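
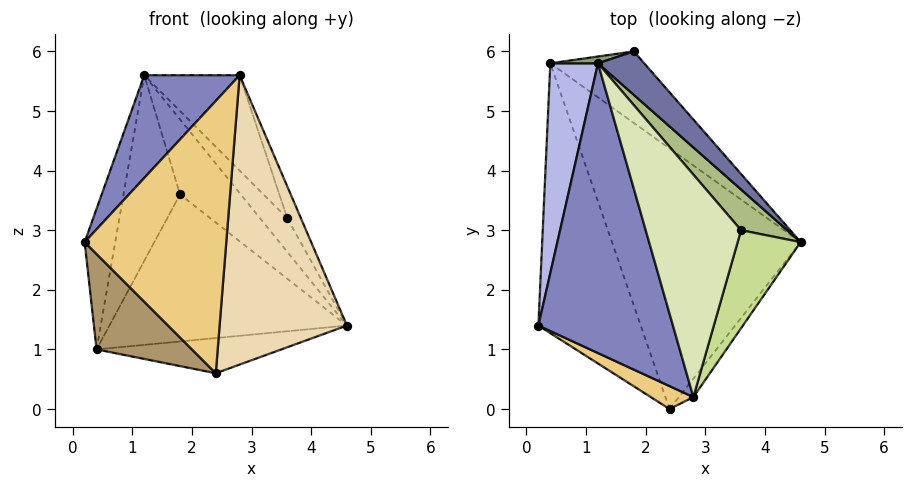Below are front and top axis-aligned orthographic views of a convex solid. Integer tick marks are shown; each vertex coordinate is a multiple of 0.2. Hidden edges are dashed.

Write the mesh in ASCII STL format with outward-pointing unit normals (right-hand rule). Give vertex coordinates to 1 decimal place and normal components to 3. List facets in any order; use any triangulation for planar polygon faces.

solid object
 facet normal 0.810 0.507 0.294
  outer loop
   vertex 1.2 5.8 5.6
   vertex 4.6 2.8 1.4
   vertex 1.8 6.0 3.6
  endloop
 endfacet
 facet normal -0.760 -0.217 0.613
  outer loop
   vertex 2.8 0.2 5.6
   vertex 1.2 5.8 5.6
   vertex 0.2 1.4 2.8
  endloop
 endfacet
 facet normal 0.565 0.742 -0.361
  outer loop
   vertex 0.4 5.8 1.0
   vertex 1.8 6.0 3.6
   vertex 4.6 2.8 1.4
  endloop
 endfacet
 facet normal -0.979 0.114 0.170
  outer loop
   vertex 0.4 5.8 1.0
   vertex 0.2 1.4 2.8
   vertex 1.2 5.8 5.6
  endloop
 endfacet
 facet normal -0.206 0.978 0.036
  outer loop
   vertex 0.4 5.8 1.0
   vertex 1.2 5.8 5.6
   vertex 1.8 6.0 3.6
  endloop
 endfacet
 facet normal 0.834 0.351 0.425
  outer loop
   vertex 3.6 3.0 3.2
   vertex 4.6 2.8 1.4
   vertex 1.2 5.8 5.6
  endloop
 endfacet
 facet normal 0.871 0.151 0.467
  outer loop
   vertex 3.6 3.0 3.2
   vertex 2.8 0.2 5.6
   vertex 4.6 2.8 1.4
  endloop
 endfacet
 facet normal 0.809 0.231 0.540
  outer loop
   vertex 3.6 3.0 3.2
   vertex 1.2 5.8 5.6
   vertex 2.8 0.2 5.6
  endloop
 endfacet
 facet normal -0.756 -0.218 -0.617
  outer loop
   vertex 2.4 0.0 0.6
   vertex 0.2 1.4 2.8
   vertex 0.4 5.8 1.0
  endloop
 endfacet
 facet normal 0.187 0.132 -0.974
  outer loop
   vertex 2.4 0.0 0.6
   vertex 0.4 5.8 1.0
   vertex 4.6 2.8 1.4
  endloop
 endfacet
 facet normal -0.482 -0.873 0.073
  outer loop
   vertex 2.4 0.0 0.6
   vertex 2.8 0.2 5.6
   vertex 0.2 1.4 2.8
  endloop
 endfacet
 facet normal 0.791 -0.610 -0.039
  outer loop
   vertex 2.4 0.0 0.6
   vertex 4.6 2.8 1.4
   vertex 2.8 0.2 5.6
  endloop
 endfacet
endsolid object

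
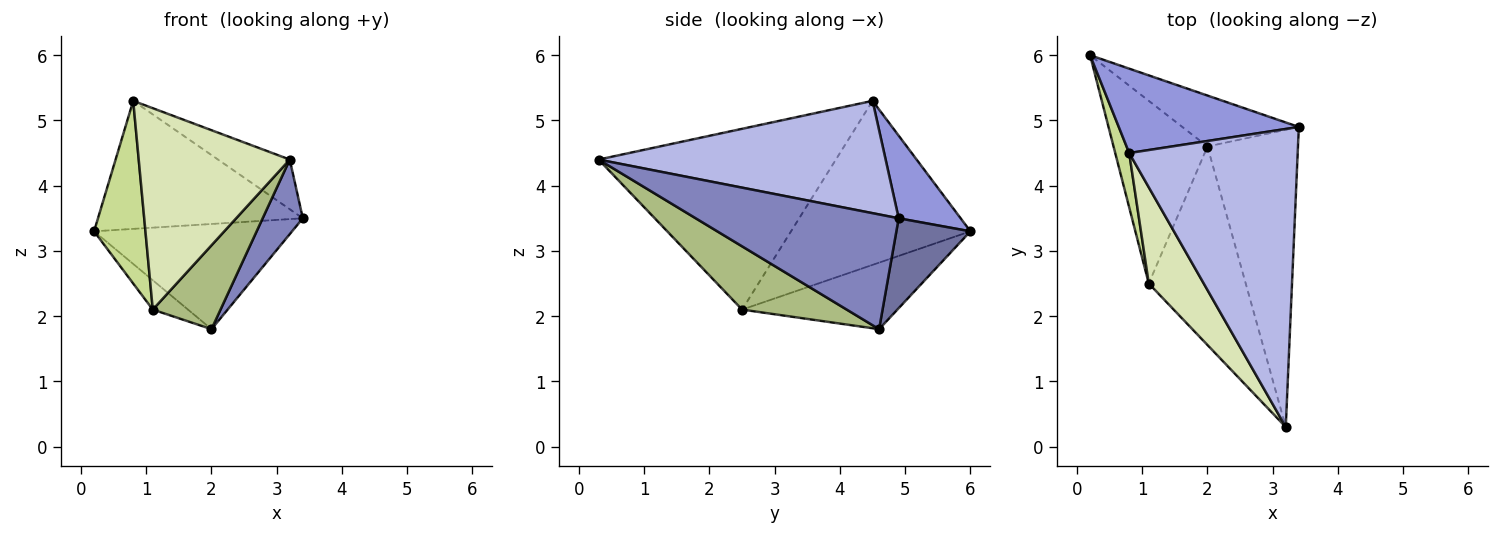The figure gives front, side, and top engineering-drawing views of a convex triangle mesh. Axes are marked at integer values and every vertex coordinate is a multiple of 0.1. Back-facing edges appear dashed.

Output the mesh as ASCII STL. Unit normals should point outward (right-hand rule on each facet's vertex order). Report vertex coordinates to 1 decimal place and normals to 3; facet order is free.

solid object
 facet normal 0.319 0.853 -0.413
  outer loop
   vertex 2.0 4.6 1.8
   vertex 0.2 6.0 3.3
   vertex 3.4 4.9 3.5
  endloop
 endfacet
 facet normal 0.776 -0.153 -0.612
  outer loop
   vertex 2.0 4.6 1.8
   vertex 3.4 4.9 3.5
   vertex 3.2 0.3 4.4
  endloop
 endfacet
 facet normal 0.245 0.809 0.534
  outer loop
   vertex 0.8 4.5 5.3
   vertex 3.4 4.9 3.5
   vertex 0.2 6.0 3.3
  endloop
 endfacet
 facet normal 0.549 0.137 0.824
  outer loop
   vertex 0.8 4.5 5.3
   vertex 3.2 0.3 4.4
   vertex 3.4 4.9 3.5
  endloop
 endfacet
 facet normal -0.573 0.130 -0.809
  outer loop
   vertex 1.1 2.5 2.1
   vertex 0.2 6.0 3.3
   vertex 2.0 4.6 1.8
  endloop
 endfacet
 facet normal 0.515 -0.334 -0.789
  outer loop
   vertex 1.1 2.5 2.1
   vertex 2.0 4.6 1.8
   vertex 3.2 0.3 4.4
  endloop
 endfacet
 facet normal -0.958 -0.274 0.082
  outer loop
   vertex 1.1 2.5 2.1
   vertex 0.8 4.5 5.3
   vertex 0.2 6.0 3.3
  endloop
 endfacet
 facet normal -0.817 -0.520 0.249
  outer loop
   vertex 1.1 2.5 2.1
   vertex 3.2 0.3 4.4
   vertex 0.8 4.5 5.3
  endloop
 endfacet
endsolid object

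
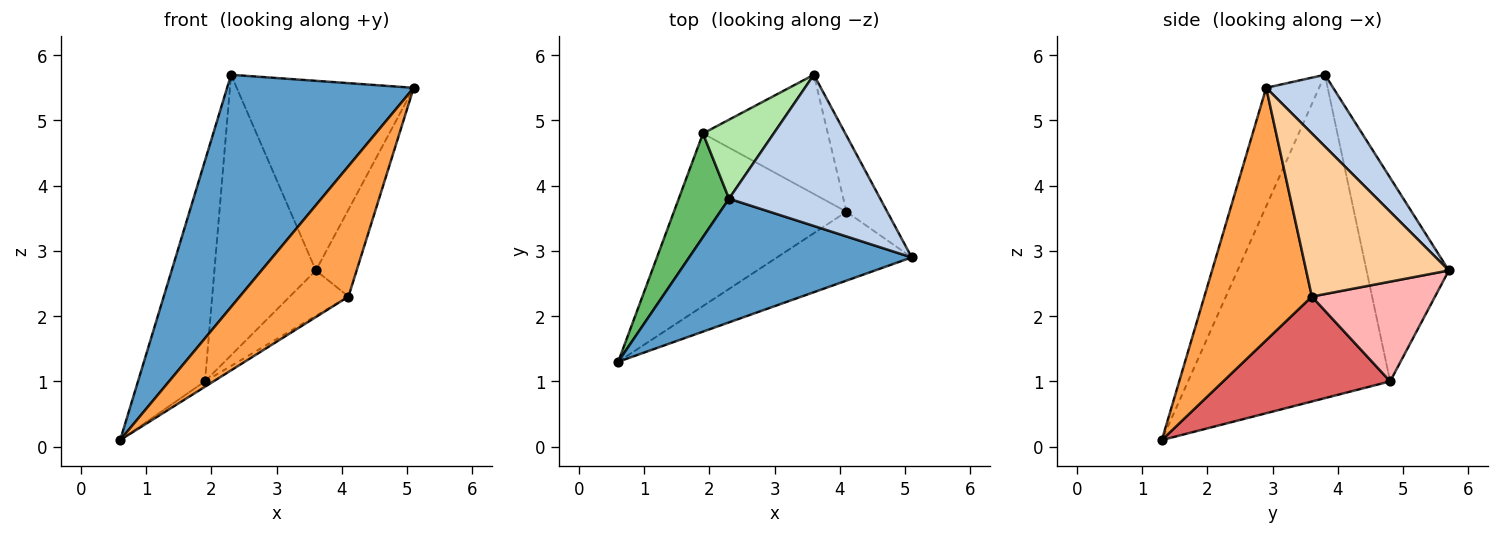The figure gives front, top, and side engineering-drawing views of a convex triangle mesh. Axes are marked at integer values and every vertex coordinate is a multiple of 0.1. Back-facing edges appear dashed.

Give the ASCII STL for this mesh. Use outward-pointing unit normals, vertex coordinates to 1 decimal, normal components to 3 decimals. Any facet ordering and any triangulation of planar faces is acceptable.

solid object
 facet normal -0.243 -0.856 0.456
  outer loop
   vertex 2.3 3.8 5.7
   vertex 0.6 1.3 0.1
   vertex 5.1 2.9 5.5
  endloop
 endfacet
 facet normal 0.284 0.750 0.598
  outer loop
   vertex 2.3 3.8 5.7
   vertex 5.1 2.9 5.5
   vertex 3.6 5.7 2.7
  endloop
 endfacet
 facet normal 0.658 -0.666 -0.351
  outer loop
   vertex 4.1 3.6 2.3
   vertex 5.1 2.9 5.5
   vertex 0.6 1.3 0.1
  endloop
 endfacet
 facet normal 0.935 0.267 -0.234
  outer loop
   vertex 4.1 3.6 2.3
   vertex 3.6 5.7 2.7
   vertex 5.1 2.9 5.5
  endloop
 endfacet
 facet normal -0.939 0.311 0.146
  outer loop
   vertex 1.9 4.8 1.0
   vertex 0.6 1.3 0.1
   vertex 2.3 3.8 5.7
  endloop
 endfacet
 facet normal -0.615 0.759 0.214
  outer loop
   vertex 1.9 4.8 1.0
   vertex 2.3 3.8 5.7
   vertex 3.6 5.7 2.7
  endloop
 endfacet
 facet normal 0.519 0.027 -0.854
  outer loop
   vertex 1.9 4.8 1.0
   vertex 4.1 3.6 2.3
   vertex 0.6 1.3 0.1
  endloop
 endfacet
 facet normal 0.598 0.285 -0.749
  outer loop
   vertex 1.9 4.8 1.0
   vertex 3.6 5.7 2.7
   vertex 4.1 3.6 2.3
  endloop
 endfacet
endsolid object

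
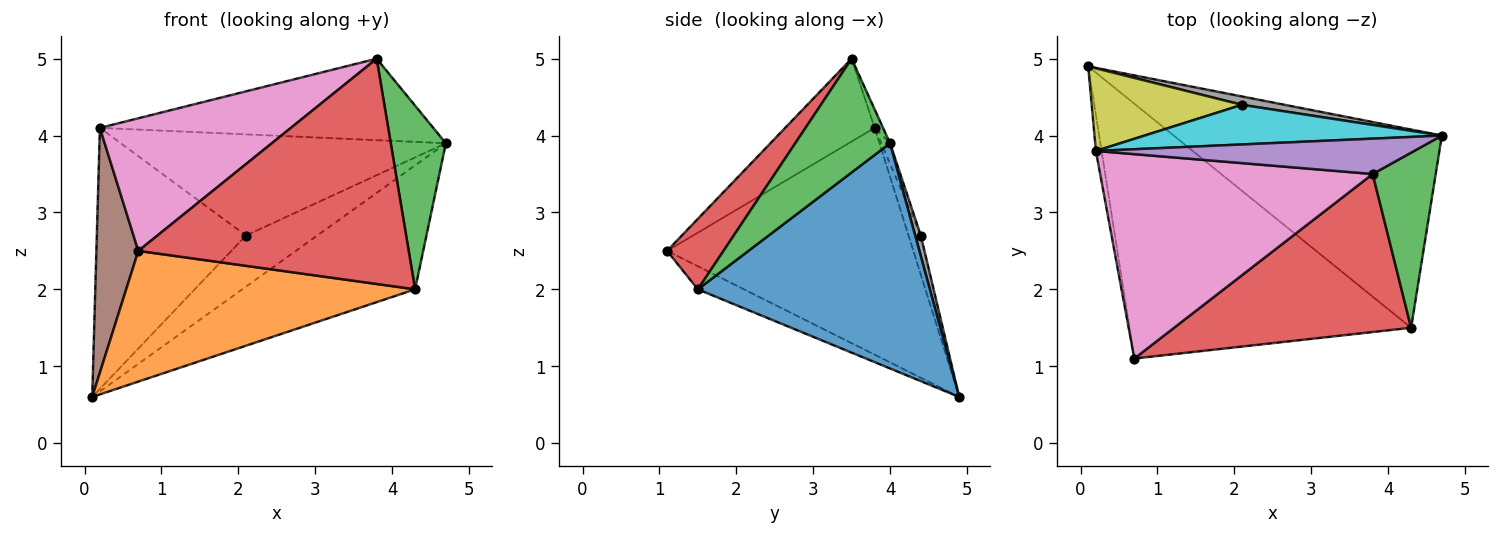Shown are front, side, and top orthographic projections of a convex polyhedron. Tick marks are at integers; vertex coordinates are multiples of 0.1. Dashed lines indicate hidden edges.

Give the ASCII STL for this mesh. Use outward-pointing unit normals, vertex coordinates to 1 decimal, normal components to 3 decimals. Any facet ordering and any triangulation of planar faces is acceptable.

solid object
 facet normal 0.580 0.432 -0.691
  outer loop
   vertex 4.3 1.5 2.0
   vertex 0.1 4.9 0.6
   vertex 4.7 4.0 3.9
  endloop
 endfacet
 facet normal -0.073 -0.455 -0.887
  outer loop
   vertex 4.3 1.5 2.0
   vertex 0.7 1.1 2.5
   vertex 0.1 4.9 0.6
  endloop
 endfacet
 facet normal 0.780 -0.453 0.432
  outer loop
   vertex 4.3 1.5 2.0
   vertex 4.7 4.0 3.9
   vertex 3.8 3.5 5.0
  endloop
 endfacet
 facet normal 0.168 -0.807 0.566
  outer loop
   vertex 4.3 1.5 2.0
   vertex 3.8 3.5 5.0
   vertex 0.7 1.1 2.5
  endloop
 endfacet
 facet normal -0.023 0.917 0.398
  outer loop
   vertex 0.2 3.8 4.1
   vertex 3.8 3.5 5.0
   vertex 4.7 4.0 3.9
  endloop
 endfacet
 facet normal -0.985 -0.168 -0.025
  outer loop
   vertex 0.2 3.8 4.1
   vertex 0.1 4.9 0.6
   vertex 0.7 1.1 2.5
  endloop
 endfacet
 facet normal -0.247 -0.527 0.813
  outer loop
   vertex 0.2 3.8 4.1
   vertex 0.7 1.1 2.5
   vertex 3.8 3.5 5.0
  endloop
 endfacet
 facet normal 0.077 0.984 0.161
  outer loop
   vertex 2.1 4.4 2.7
   vertex 4.7 4.0 3.9
   vertex 0.1 4.9 0.6
  endloop
 endfacet
 facet normal -0.078 0.950 0.301
  outer loop
   vertex 2.1 4.4 2.7
   vertex 0.1 4.9 0.6
   vertex 0.2 3.8 4.1
  endloop
 endfacet
 facet normal -0.025 0.931 0.365
  outer loop
   vertex 2.1 4.4 2.7
   vertex 0.2 3.8 4.1
   vertex 4.7 4.0 3.9
  endloop
 endfacet
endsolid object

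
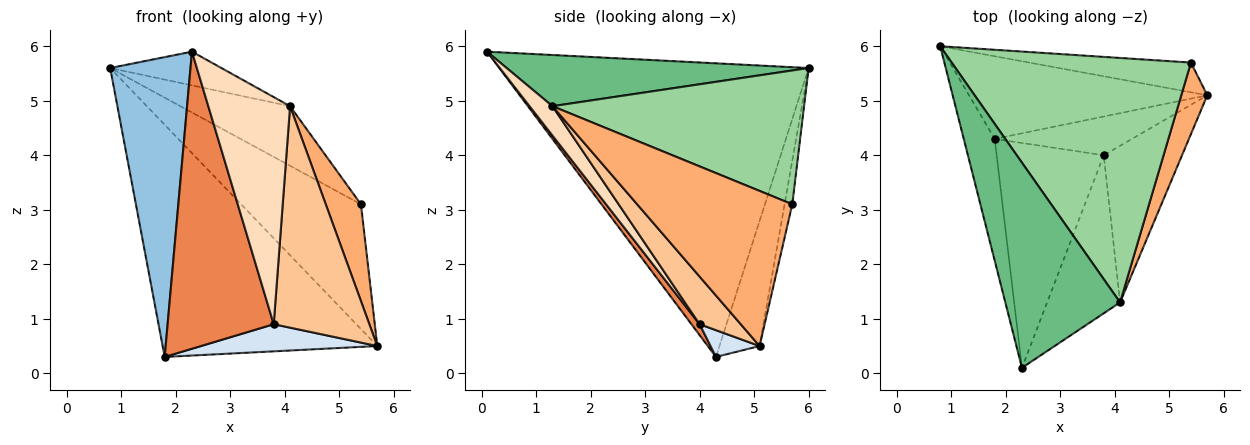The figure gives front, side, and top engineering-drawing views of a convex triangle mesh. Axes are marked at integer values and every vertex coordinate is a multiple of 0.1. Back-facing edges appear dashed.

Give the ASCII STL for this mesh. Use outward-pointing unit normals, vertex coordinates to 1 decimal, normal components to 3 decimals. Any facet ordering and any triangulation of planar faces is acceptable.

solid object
 facet normal -0.173 0.928 -0.330
  outer loop
   vertex 1.8 4.3 0.3
   vertex 0.8 6.0 5.6
   vertex 5.7 5.1 0.5
  endloop
 endfacet
 facet normal -0.963 -0.250 -0.102
  outer loop
   vertex 1.8 4.3 0.3
   vertex 2.3 0.1 5.9
   vertex 0.8 6.0 5.6
  endloop
 endfacet
 facet normal -0.062 0.971 -0.231
  outer loop
   vertex 5.4 5.7 3.1
   vertex 5.7 5.1 0.5
   vertex 0.8 6.0 5.6
  endloop
 endfacet
 facet normal 0.158 -0.566 -0.809
  outer loop
   vertex 3.8 4.0 0.9
   vertex 1.8 4.3 0.3
   vertex 5.7 5.1 0.5
  endloop
 endfacet
 facet normal 0.061 -0.796 -0.602
  outer loop
   vertex 3.8 4.0 0.9
   vertex 2.3 0.1 5.9
   vertex 1.8 4.3 0.3
  endloop
 endfacet
 facet normal 0.962 -0.218 0.161
  outer loop
   vertex 4.1 1.3 4.9
   vertex 5.7 5.1 0.5
   vertex 5.4 5.7 3.1
  endloop
 endfacet
 facet normal 0.331 -0.770 -0.545
  outer loop
   vertex 4.1 1.3 4.9
   vertex 3.8 4.0 0.9
   vertex 5.7 5.1 0.5
  endloop
 endfacet
 facet normal 0.224 -0.800 -0.557
  outer loop
   vertex 4.1 1.3 4.9
   vertex 2.3 0.1 5.9
   vertex 3.8 4.0 0.9
  endloop
 endfacet
 facet normal 0.403 0.148 0.903
  outer loop
   vertex 4.1 1.3 4.9
   vertex 0.8 6.0 5.6
   vertex 2.3 0.1 5.9
  endloop
 endfacet
 facet normal 0.478 0.208 0.854
  outer loop
   vertex 4.1 1.3 4.9
   vertex 5.4 5.7 3.1
   vertex 0.8 6.0 5.6
  endloop
 endfacet
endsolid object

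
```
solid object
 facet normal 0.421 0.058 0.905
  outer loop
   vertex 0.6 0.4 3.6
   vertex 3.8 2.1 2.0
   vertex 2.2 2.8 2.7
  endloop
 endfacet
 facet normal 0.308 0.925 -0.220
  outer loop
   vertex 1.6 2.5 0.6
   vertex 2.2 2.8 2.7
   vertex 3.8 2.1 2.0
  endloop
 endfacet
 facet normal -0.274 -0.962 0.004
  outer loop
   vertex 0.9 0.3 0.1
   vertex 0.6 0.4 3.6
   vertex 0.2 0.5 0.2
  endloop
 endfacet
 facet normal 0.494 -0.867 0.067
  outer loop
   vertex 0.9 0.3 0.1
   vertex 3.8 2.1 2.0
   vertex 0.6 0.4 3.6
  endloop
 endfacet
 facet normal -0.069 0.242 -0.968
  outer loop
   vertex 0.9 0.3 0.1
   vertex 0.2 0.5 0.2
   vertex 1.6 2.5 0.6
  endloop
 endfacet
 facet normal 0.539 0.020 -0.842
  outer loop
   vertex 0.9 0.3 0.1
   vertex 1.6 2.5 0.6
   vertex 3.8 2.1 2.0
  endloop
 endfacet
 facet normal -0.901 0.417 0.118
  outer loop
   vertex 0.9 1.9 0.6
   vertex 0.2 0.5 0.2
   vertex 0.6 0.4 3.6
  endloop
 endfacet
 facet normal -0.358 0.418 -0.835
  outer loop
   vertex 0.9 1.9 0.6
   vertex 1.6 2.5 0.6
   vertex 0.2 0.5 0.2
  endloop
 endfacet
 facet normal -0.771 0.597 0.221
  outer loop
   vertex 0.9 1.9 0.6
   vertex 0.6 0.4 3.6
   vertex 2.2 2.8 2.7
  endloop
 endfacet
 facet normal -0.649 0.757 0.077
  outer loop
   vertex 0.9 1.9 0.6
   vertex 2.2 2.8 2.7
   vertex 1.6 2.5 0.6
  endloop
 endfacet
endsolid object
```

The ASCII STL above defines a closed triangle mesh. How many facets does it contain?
10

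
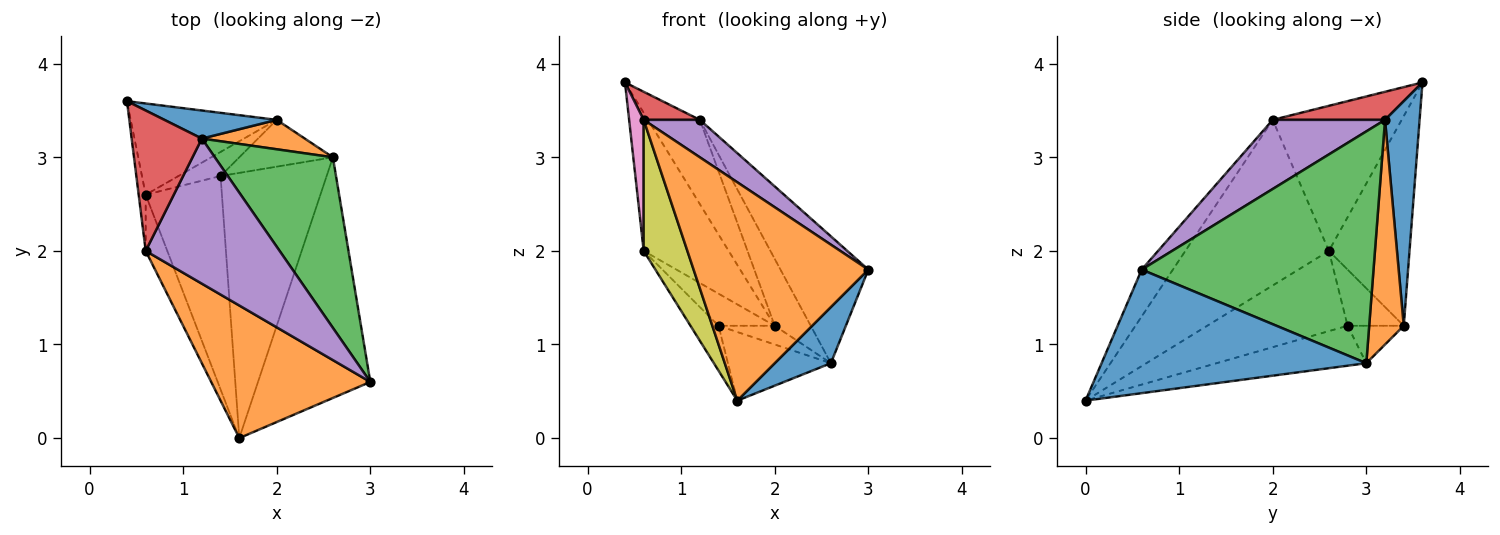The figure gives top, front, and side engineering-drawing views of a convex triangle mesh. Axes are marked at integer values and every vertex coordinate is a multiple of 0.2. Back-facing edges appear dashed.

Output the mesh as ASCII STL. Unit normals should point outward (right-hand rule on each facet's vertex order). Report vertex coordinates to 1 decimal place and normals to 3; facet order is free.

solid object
 facet normal 0.731 -0.155 -0.665
  outer loop
   vertex 2.6 3.0 0.8
   vertex 3.0 0.6 1.8
   vertex 1.6 0.0 0.4
  endloop
 endfacet
 facet normal -0.151 -0.845 0.513
  outer loop
   vertex 0.6 2.0 3.4
   vertex 1.6 0.0 0.4
   vertex 3.0 0.6 1.8
  endloop
 endfacet
 facet normal 0.844 0.320 0.430
  outer loop
   vertex 1.2 3.2 3.4
   vertex 3.0 0.6 1.8
   vertex 2.6 3.0 0.8
  endloop
 endfacet
 facet normal 0.365 -0.183 0.913
  outer loop
   vertex 1.2 3.2 3.4
   vertex 0.4 3.6 3.8
   vertex 0.6 2.0 3.4
  endloop
 endfacet
 facet normal 0.447 -0.224 0.866
  outer loop
   vertex 1.2 3.2 3.4
   vertex 0.6 2.0 3.4
   vertex 3.0 0.6 1.8
  endloop
 endfacet
 facet normal -0.342 0.235 -0.910
  outer loop
   vertex 1.4 2.8 1.2
   vertex 2.6 3.0 0.8
   vertex 1.6 0.0 0.4
  endloop
 endfacet
 facet normal -0.993 -0.112 -0.048
  outer loop
   vertex 0.6 2.6 2.0
   vertex 0.6 2.0 3.4
   vertex 0.4 3.6 3.8
  endloop
 endfacet
 facet normal -0.717 0.143 -0.682
  outer loop
   vertex 0.6 2.6 2.0
   vertex 1.4 2.8 1.2
   vertex 1.6 0.0 0.4
  endloop
 endfacet
 facet normal -0.949 -0.289 -0.124
  outer loop
   vertex 0.6 2.6 2.0
   vertex 1.6 0.0 0.4
   vertex 0.6 2.0 3.4
  endloop
 endfacet
 facet normal -0.348 0.348 -0.870
  outer loop
   vertex 2.0 3.4 1.2
   vertex 2.6 3.0 0.8
   vertex 1.4 2.8 1.2
  endloop
 endfacet
 facet normal 0.535 0.802 0.267
  outer loop
   vertex 2.0 3.4 1.2
   vertex 0.4 3.6 3.8
   vertex 1.2 3.2 3.4
  endloop
 endfacet
 facet normal 0.660 0.688 0.303
  outer loop
   vertex 2.0 3.4 1.2
   vertex 1.2 3.2 3.4
   vertex 2.6 3.0 0.8
  endloop
 endfacet
 facet normal -0.621 0.654 -0.432
  outer loop
   vertex 2.0 3.4 1.2
   vertex 0.6 2.6 2.0
   vertex 0.4 3.6 3.8
  endloop
 endfacet
 facet normal -0.625 0.625 -0.469
  outer loop
   vertex 2.0 3.4 1.2
   vertex 1.4 2.8 1.2
   vertex 0.6 2.6 2.0
  endloop
 endfacet
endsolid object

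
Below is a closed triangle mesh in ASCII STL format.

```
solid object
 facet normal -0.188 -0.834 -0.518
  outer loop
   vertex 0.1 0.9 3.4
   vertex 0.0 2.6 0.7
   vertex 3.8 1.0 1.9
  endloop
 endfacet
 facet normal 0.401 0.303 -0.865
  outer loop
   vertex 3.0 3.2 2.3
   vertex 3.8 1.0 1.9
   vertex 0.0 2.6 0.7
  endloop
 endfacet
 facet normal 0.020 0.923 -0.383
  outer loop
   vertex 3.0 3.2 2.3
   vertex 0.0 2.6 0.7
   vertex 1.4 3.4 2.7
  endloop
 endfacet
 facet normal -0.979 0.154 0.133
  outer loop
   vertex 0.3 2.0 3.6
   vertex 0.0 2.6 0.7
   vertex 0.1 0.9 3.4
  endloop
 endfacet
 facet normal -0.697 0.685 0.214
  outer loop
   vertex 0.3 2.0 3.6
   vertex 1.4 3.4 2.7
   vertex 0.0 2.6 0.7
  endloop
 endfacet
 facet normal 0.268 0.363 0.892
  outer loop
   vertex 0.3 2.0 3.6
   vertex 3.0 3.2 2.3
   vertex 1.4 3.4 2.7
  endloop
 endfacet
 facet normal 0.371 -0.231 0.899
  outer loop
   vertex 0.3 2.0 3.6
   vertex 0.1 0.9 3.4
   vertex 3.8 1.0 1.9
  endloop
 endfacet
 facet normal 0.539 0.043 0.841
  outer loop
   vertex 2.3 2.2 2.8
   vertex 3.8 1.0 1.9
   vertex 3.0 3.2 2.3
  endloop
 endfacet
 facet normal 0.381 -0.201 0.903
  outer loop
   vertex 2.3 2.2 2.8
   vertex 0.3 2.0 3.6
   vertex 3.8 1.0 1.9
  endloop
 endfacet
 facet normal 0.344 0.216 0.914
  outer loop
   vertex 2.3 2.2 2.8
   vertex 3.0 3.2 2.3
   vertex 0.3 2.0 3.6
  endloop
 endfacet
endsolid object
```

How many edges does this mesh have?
15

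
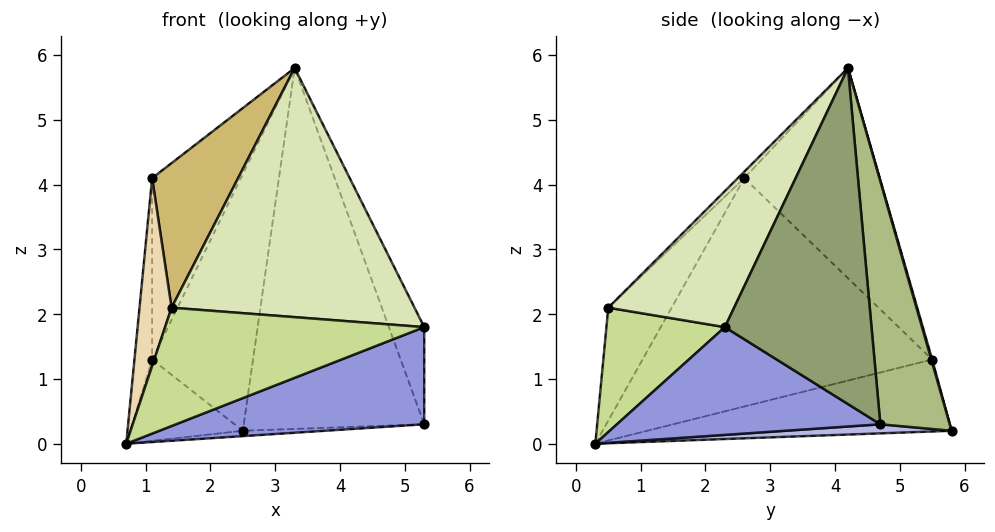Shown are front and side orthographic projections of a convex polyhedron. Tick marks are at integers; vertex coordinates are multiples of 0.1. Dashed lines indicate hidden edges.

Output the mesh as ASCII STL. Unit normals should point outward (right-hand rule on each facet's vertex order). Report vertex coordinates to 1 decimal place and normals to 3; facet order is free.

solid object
 facet normal -0.631 0.233 -0.740
  outer loop
   vertex 1.1 5.5 1.3
   vertex 2.5 5.8 0.2
   vertex 0.7 0.3 0.0
  endloop
 endfacet
 facet normal 0.009 0.962 0.274
  outer loop
   vertex 1.1 5.5 1.3
   vertex 3.3 4.2 5.8
   vertex 2.5 5.8 0.2
  endloop
 endfacet
 facet normal 0.490 -0.462 -0.739
  outer loop
   vertex 5.3 4.7 0.3
   vertex 5.3 2.3 1.8
   vertex 0.7 0.3 0.0
  endloop
 endfacet
 facet normal 0.044 0.022 -0.999
  outer loop
   vertex 5.3 4.7 0.3
   vertex 0.7 0.3 0.0
   vertex 2.5 5.8 0.2
  endloop
 endfacet
 facet normal 0.910 0.219 0.351
  outer loop
   vertex 5.3 4.7 0.3
   vertex 3.3 4.2 5.8
   vertex 5.3 2.3 1.8
  endloop
 endfacet
 facet normal 0.351 0.912 0.211
  outer loop
   vertex 5.3 4.7 0.3
   vertex 2.5 5.8 0.2
   vertex 3.3 4.2 5.8
  endloop
 endfacet
 facet normal 0.415 -0.908 -0.052
  outer loop
   vertex 1.4 0.5 2.1
   vertex 0.7 0.3 0.0
   vertex 5.3 2.3 1.8
  endloop
 endfacet
 facet normal 0.385 -0.744 0.546
  outer loop
   vertex 1.4 0.5 2.1
   vertex 5.3 2.3 1.8
   vertex 3.3 4.2 5.8
  endloop
 endfacet
 facet normal -0.728 0.476 0.493
  outer loop
   vertex 1.1 2.6 4.1
   vertex 3.3 4.2 5.8
   vertex 1.1 5.5 1.3
  endloop
 endfacet
 facet normal -0.052 -0.693 0.719
  outer loop
   vertex 1.1 2.6 4.1
   vertex 1.4 0.5 2.1
   vertex 3.3 4.2 5.8
  endloop
 endfacet
 facet normal -0.996 0.061 0.063
  outer loop
   vertex 1.1 2.6 4.1
   vertex 1.1 5.5 1.3
   vertex 0.7 0.3 0.0
  endloop
 endfacet
 facet normal -0.845 -0.428 0.322
  outer loop
   vertex 1.1 2.6 4.1
   vertex 0.7 0.3 0.0
   vertex 1.4 0.5 2.1
  endloop
 endfacet
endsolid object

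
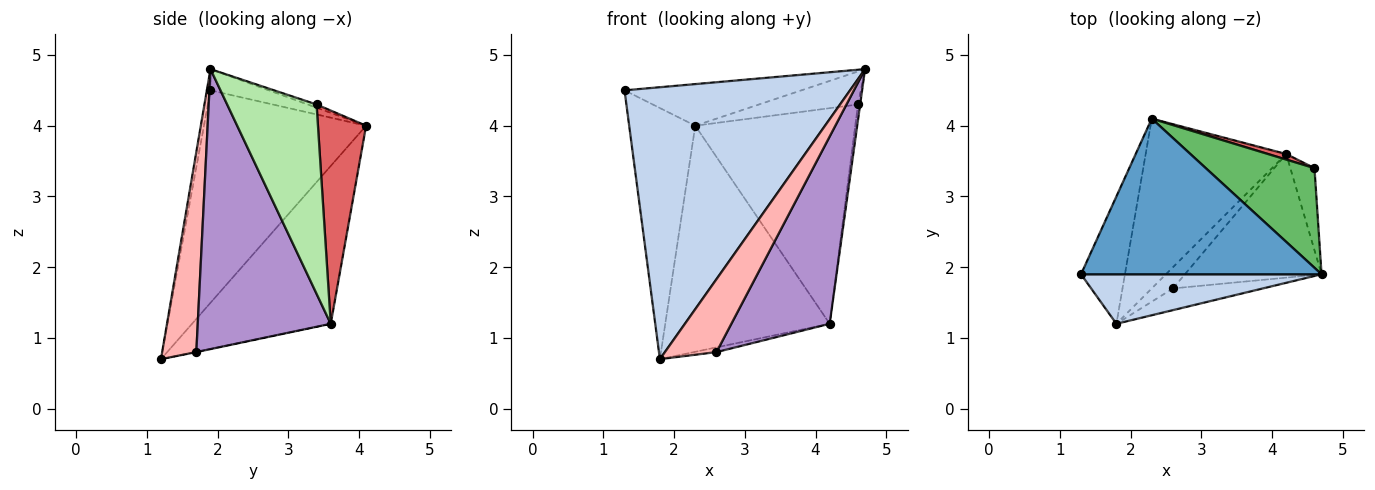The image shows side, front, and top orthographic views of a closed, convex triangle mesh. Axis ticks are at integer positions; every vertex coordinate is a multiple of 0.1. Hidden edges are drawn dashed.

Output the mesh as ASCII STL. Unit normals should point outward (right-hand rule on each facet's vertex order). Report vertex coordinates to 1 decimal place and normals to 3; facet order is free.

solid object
 facet normal -0.085 0.257 0.963
  outer loop
   vertex 2.3 4.1 4.0
   vertex 1.3 1.9 4.5
   vertex 4.7 1.9 4.8
  endloop
 endfacet
 facet normal -0.016 -0.984 0.179
  outer loop
   vertex 1.8 1.2 0.7
   vertex 4.7 1.9 4.8
   vertex 1.3 1.9 4.5
  endloop
 endfacet
 facet normal -0.910 0.371 -0.188
  outer loop
   vertex 1.8 1.2 0.7
   vertex 1.3 1.9 4.5
   vertex 2.3 4.1 4.0
  endloop
 endfacet
 facet normal -0.559 0.663 -0.498
  outer loop
   vertex 4.2 3.6 1.2
   vertex 1.8 1.2 0.7
   vertex 2.3 4.1 4.0
  endloop
 endfacet
 facet normal -0.028 0.314 0.949
  outer loop
   vertex 4.6 3.4 4.3
   vertex 2.3 4.1 4.0
   vertex 4.7 1.9 4.8
  endloop
 endfacet
 facet normal 0.992 0.024 -0.126
  outer loop
   vertex 4.6 3.4 4.3
   vertex 4.7 1.9 4.8
   vertex 4.2 3.6 1.2
  endloop
 endfacet
 facet normal 0.288 0.957 0.025
  outer loop
   vertex 4.6 3.4 4.3
   vertex 4.2 3.6 1.2
   vertex 2.3 4.1 4.0
  endloop
 endfacet
 facet normal 0.536 -0.809 -0.241
  outer loop
   vertex 2.6 1.7 0.8
   vertex 4.7 1.9 4.8
   vertex 1.8 1.2 0.7
  endloop
 endfacet
 facet normal 0.749 -0.553 -0.365
  outer loop
   vertex 2.6 1.7 0.8
   vertex 4.2 3.6 1.2
   vertex 4.7 1.9 4.8
  endloop
 endfacet
 facet normal -0.014 0.217 -0.976
  outer loop
   vertex 2.6 1.7 0.8
   vertex 1.8 1.2 0.7
   vertex 4.2 3.6 1.2
  endloop
 endfacet
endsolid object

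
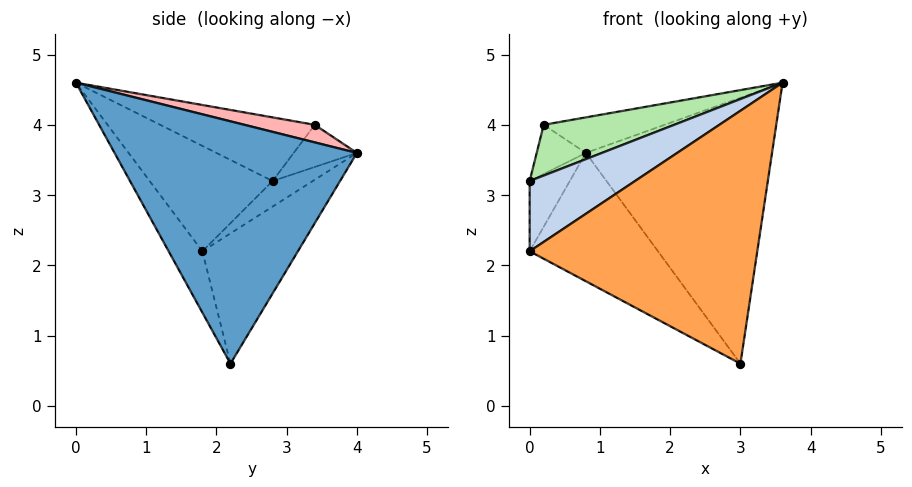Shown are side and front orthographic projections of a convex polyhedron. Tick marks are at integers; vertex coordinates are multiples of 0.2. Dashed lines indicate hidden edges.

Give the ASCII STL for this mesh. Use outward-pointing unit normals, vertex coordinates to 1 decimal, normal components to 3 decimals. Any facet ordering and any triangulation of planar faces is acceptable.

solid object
 facet normal 0.775 0.595 0.211
  outer loop
   vertex 3.0 2.2 0.6
   vertex 0.8 4.0 3.6
   vertex 3.6 0.0 4.6
  endloop
 endfacet
 facet normal -0.636 -0.545 0.545
  outer loop
   vertex 0.0 1.8 2.2
   vertex 3.6 0.0 4.6
   vertex 0.0 2.8 3.2
  endloop
 endfacet
 facet normal -0.130 -0.877 -0.463
  outer loop
   vertex 0.0 1.8 2.2
   vertex 3.0 2.2 0.6
   vertex 3.6 0.0 4.6
  endloop
 endfacet
 facet normal -0.577 0.577 -0.577
  outer loop
   vertex 0.0 1.8 2.2
   vertex 0.0 2.8 3.2
   vertex 0.8 4.0 3.6
  endloop
 endfacet
 facet normal -0.440 0.591 -0.677
  outer loop
   vertex 0.0 1.8 2.2
   vertex 0.8 4.0 3.6
   vertex 3.0 2.2 0.6
  endloop
 endfacet
 facet normal -0.633 -0.535 0.559
  outer loop
   vertex 0.2 3.4 4.0
   vertex 0.0 2.8 3.2
   vertex 3.6 0.0 4.6
  endloop
 endfacet
 facet normal -0.763 0.594 -0.254
  outer loop
   vertex 0.2 3.4 4.0
   vertex 0.8 4.0 3.6
   vertex 0.0 2.8 3.2
  endloop
 endfacet
 facet normal 0.220 0.379 0.899
  outer loop
   vertex 0.2 3.4 4.0
   vertex 3.6 0.0 4.6
   vertex 0.8 4.0 3.6
  endloop
 endfacet
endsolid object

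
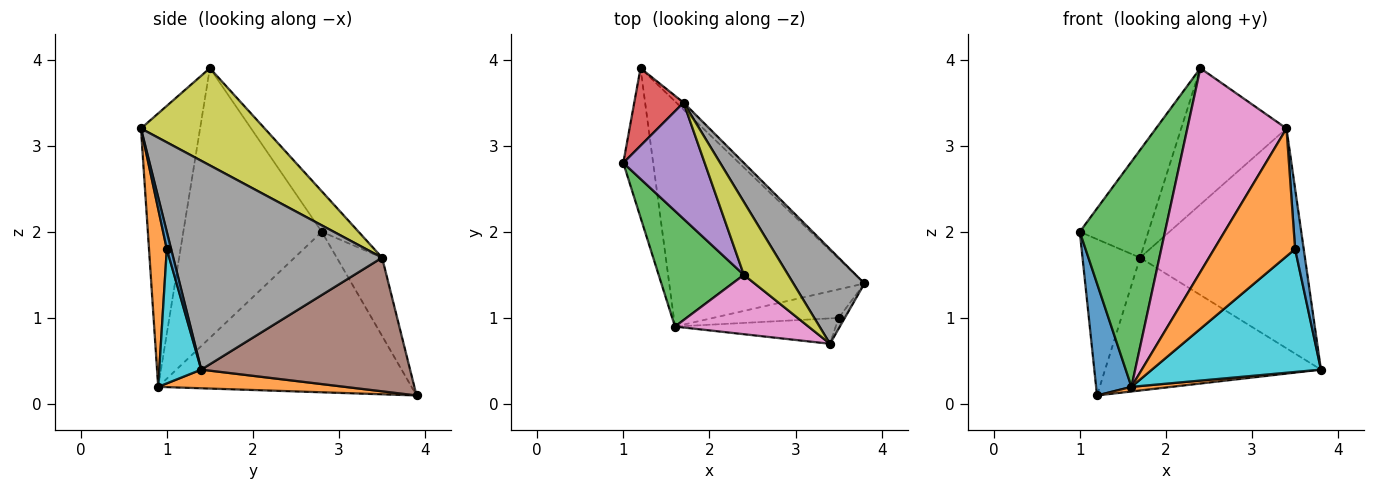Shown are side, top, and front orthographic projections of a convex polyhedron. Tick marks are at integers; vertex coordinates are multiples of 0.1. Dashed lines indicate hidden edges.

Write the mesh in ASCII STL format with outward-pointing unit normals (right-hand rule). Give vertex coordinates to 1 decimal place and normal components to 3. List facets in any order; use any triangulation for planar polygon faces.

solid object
 facet normal -0.974 -0.136 -0.181
  outer loop
   vertex 1.6 0.9 0.2
   vertex 1.0 2.8 2.0
   vertex 1.2 3.9 0.1
  endloop
 endfacet
 facet normal 0.095 -0.020 -0.995
  outer loop
   vertex 1.6 0.9 0.2
   vertex 1.2 3.9 0.1
   vertex 3.8 1.4 0.4
  endloop
 endfacet
 facet normal -0.822 -0.506 0.260
  outer loop
   vertex 1.6 0.9 0.2
   vertex 2.4 1.5 3.9
   vertex 1.0 2.8 2.0
  endloop
 endfacet
 facet normal -0.576 0.732 0.363
  outer loop
   vertex 1.7 3.5 1.7
   vertex 1.2 3.9 0.1
   vertex 1.0 2.8 2.0
  endloop
 endfacet
 facet normal -0.343 0.638 0.689
  outer loop
   vertex 1.7 3.5 1.7
   vertex 1.0 2.8 2.0
   vertex 2.4 1.5 3.9
  endloop
 endfacet
 facet normal 0.695 0.718 -0.038
  outer loop
   vertex 1.7 3.5 1.7
   vertex 3.8 1.4 0.4
   vertex 1.2 3.9 0.1
  endloop
 endfacet
 facet normal -0.497 -0.833 0.243
  outer loop
   vertex 3.4 0.7 3.2
   vertex 2.4 1.5 3.9
   vertex 1.6 0.9 0.2
  endloop
 endfacet
 facet normal 0.758 0.599 0.258
  outer loop
   vertex 3.4 0.7 3.2
   vertex 3.8 1.4 0.4
   vertex 1.7 3.5 1.7
  endloop
 endfacet
 facet normal 0.719 0.612 0.328
  outer loop
   vertex 3.4 0.7 3.2
   vertex 1.7 3.5 1.7
   vertex 2.4 1.5 3.9
  endloop
 endfacet
 facet normal 0.235 -0.947 -0.220
  outer loop
   vertex 3.5 1.0 1.8
   vertex 1.6 0.9 0.2
   vertex 3.8 1.4 0.4
  endloop
 endfacet
 facet normal 0.442 -0.883 -0.158
  outer loop
   vertex 3.5 1.0 1.8
   vertex 3.8 1.4 0.4
   vertex 3.4 0.7 3.2
  endloop
 endfacet
 facet normal 0.211 -0.959 -0.190
  outer loop
   vertex 3.5 1.0 1.8
   vertex 3.4 0.7 3.2
   vertex 1.6 0.9 0.2
  endloop
 endfacet
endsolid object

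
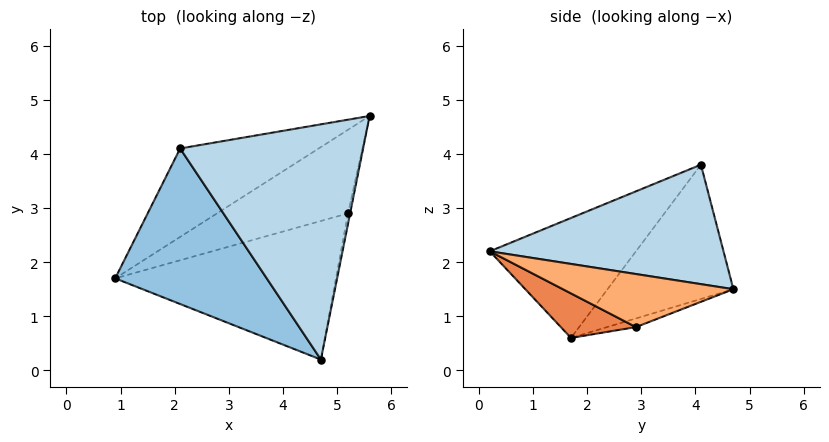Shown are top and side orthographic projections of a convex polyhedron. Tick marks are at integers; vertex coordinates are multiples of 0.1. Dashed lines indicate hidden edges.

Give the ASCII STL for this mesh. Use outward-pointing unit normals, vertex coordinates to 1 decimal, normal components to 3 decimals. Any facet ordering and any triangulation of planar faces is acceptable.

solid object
 facet normal -0.423 0.794 -0.437
  outer loop
   vertex 2.1 4.1 3.8
   vertex 5.6 4.7 1.5
   vertex 0.9 1.7 0.6
  endloop
 endfacet
 facet normal -0.500 -0.592 0.632
  outer loop
   vertex 2.1 4.1 3.8
   vertex 0.9 1.7 0.6
   vertex 4.7 0.2 2.2
  endloop
 endfacet
 facet normal 0.547 0.021 0.837
  outer loop
   vertex 2.1 4.1 3.8
   vertex 4.7 0.2 2.2
   vertex 5.6 4.7 1.5
  endloop
 endfacet
 facet normal -0.061 0.374 -0.926
  outer loop
   vertex 5.2 2.9 0.8
   vertex 0.9 1.7 0.6
   vertex 5.6 4.7 1.5
  endloop
 endfacet
 facet normal 0.174 -0.478 -0.861
  outer loop
   vertex 5.2 2.9 0.8
   vertex 4.7 0.2 2.2
   vertex 0.9 1.7 0.6
  endloop
 endfacet
 facet normal 0.979 -0.202 -0.040
  outer loop
   vertex 5.2 2.9 0.8
   vertex 5.6 4.7 1.5
   vertex 4.7 0.2 2.2
  endloop
 endfacet
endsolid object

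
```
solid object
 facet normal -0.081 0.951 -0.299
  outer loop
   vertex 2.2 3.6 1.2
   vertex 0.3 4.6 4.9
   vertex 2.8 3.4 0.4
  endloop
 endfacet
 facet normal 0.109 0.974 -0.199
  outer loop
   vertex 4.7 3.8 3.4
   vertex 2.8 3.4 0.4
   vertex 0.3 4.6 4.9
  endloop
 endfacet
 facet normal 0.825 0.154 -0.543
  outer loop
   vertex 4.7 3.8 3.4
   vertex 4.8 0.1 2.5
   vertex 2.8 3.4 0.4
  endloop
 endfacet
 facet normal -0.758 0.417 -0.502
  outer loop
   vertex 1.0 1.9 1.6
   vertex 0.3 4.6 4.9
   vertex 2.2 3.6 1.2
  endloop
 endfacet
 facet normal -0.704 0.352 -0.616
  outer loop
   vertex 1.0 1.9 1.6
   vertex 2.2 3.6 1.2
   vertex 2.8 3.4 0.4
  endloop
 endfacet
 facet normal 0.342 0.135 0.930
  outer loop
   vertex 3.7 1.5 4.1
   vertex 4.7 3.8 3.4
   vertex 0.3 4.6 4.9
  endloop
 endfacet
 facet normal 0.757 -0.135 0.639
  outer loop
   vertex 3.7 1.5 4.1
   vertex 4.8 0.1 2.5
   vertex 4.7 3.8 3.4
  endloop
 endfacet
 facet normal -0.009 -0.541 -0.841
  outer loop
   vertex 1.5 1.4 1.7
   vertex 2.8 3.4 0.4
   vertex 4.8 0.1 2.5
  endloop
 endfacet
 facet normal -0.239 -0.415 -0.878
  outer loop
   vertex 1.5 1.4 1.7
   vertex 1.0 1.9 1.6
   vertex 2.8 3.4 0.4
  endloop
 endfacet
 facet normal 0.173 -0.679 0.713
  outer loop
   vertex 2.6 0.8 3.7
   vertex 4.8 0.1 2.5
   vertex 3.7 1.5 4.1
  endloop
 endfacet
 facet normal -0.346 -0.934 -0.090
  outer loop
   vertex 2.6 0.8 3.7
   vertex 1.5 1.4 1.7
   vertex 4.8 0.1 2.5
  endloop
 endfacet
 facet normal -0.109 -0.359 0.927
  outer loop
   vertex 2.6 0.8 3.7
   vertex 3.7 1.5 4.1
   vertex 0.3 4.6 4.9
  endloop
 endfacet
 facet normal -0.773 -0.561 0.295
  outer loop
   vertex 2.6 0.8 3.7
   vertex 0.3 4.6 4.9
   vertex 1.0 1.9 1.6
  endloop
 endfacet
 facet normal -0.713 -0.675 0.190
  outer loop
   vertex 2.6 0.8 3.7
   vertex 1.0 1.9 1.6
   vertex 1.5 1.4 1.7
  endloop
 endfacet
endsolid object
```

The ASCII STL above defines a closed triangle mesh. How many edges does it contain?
21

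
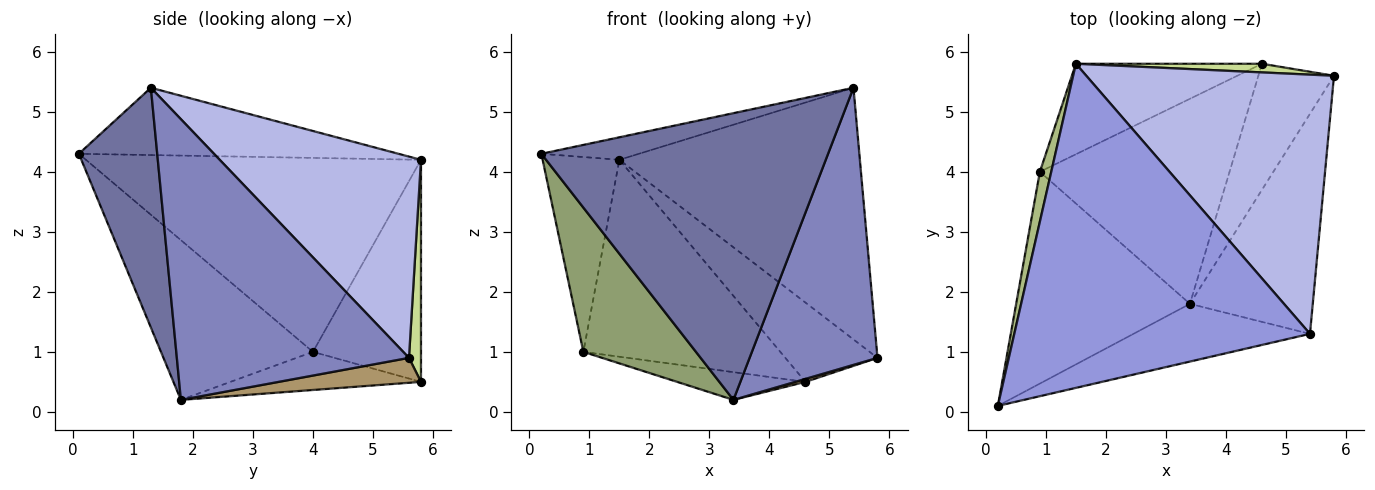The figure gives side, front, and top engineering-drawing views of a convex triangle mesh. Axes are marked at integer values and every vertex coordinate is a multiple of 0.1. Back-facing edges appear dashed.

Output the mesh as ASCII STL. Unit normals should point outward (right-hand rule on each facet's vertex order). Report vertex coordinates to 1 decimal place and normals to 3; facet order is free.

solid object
 facet normal 0.259 -0.947 -0.191
  outer loop
   vertex 3.4 1.8 0.2
   vertex 5.4 1.3 5.4
   vertex 0.2 0.1 4.3
  endloop
 endfacet
 facet normal 0.818 -0.451 -0.358
  outer loop
   vertex 3.4 1.8 0.2
   vertex 5.8 5.6 0.9
   vertex 5.4 1.3 5.4
  endloop
 endfacet
 facet normal -0.221 0.068 0.973
  outer loop
   vertex 1.5 5.8 4.2
   vertex 0.2 0.1 4.3
   vertex 5.4 1.3 5.4
  endloop
 endfacet
 facet normal 0.504 0.602 0.620
  outer loop
   vertex 1.5 5.8 4.2
   vertex 5.4 1.3 5.4
   vertex 5.8 5.6 0.9
  endloop
 endfacet
 facet normal -0.605 -0.448 -0.658
  outer loop
   vertex 0.9 4.0 1.0
   vertex 3.4 1.8 0.2
   vertex 0.2 0.1 4.3
  endloop
 endfacet
 facet normal -0.973 0.223 0.057
  outer loop
   vertex 0.9 4.0 1.0
   vertex 0.2 0.1 4.3
   vertex 1.5 5.8 4.2
  endloop
 endfacet
 facet normal 0.128 0.986 0.108
  outer loop
   vertex 4.6 5.8 0.5
   vertex 1.5 5.8 4.2
   vertex 5.8 5.6 0.9
  endloop
 endfacet
 facet normal -0.446 0.813 -0.374
  outer loop
   vertex 4.6 5.8 0.5
   vertex 0.9 4.0 1.0
   vertex 1.5 5.8 4.2
  endloop
 endfacet
 facet normal 0.313 -0.023 -0.950
  outer loop
   vertex 4.6 5.8 0.5
   vertex 5.8 5.6 0.9
   vertex 3.4 1.8 0.2
  endloop
 endfacet
 facet normal -0.195 0.131 -0.972
  outer loop
   vertex 4.6 5.8 0.5
   vertex 3.4 1.8 0.2
   vertex 0.9 4.0 1.0
  endloop
 endfacet
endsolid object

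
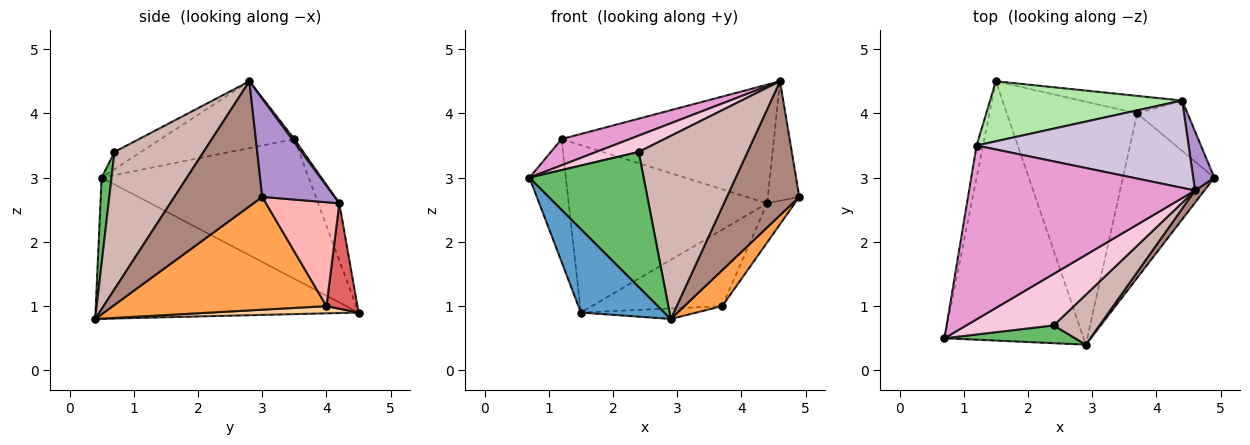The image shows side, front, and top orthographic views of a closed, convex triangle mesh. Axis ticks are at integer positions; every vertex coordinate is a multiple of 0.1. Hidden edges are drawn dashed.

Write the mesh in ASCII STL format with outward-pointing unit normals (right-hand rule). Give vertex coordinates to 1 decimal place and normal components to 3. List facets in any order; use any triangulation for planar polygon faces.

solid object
 facet normal -0.695 -0.221 -0.685
  outer loop
   vertex 2.9 0.4 0.8
   vertex 0.7 0.5 3.0
   vertex 1.5 4.5 0.9
  endloop
 endfacet
 facet normal -0.984 0.173 -0.045
  outer loop
   vertex 1.2 3.5 3.6
   vertex 1.5 4.5 0.9
   vertex 0.7 0.5 3.0
  endloop
 endfacet
 facet normal 0.770 -0.136 -0.624
  outer loop
   vertex 3.7 4.0 1.0
   vertex 4.9 3.0 2.7
   vertex 2.9 0.4 0.8
  endloop
 endfacet
 facet normal 0.055 0.043 -0.998
  outer loop
   vertex 3.7 4.0 1.0
   vertex 2.9 0.4 0.8
   vertex 1.5 4.5 0.9
  endloop
 endfacet
 facet normal 0.086 -0.988 0.130
  outer loop
   vertex 2.4 0.7 3.4
   vertex 0.7 0.5 3.0
   vertex 2.9 0.4 0.8
  endloop
 endfacet
 facet normal -0.100 0.937 0.336
  outer loop
   vertex 4.4 4.2 2.6
   vertex 1.5 4.5 0.9
   vertex 1.2 3.5 3.6
  endloop
 endfacet
 facet normal 0.226 0.950 -0.217
  outer loop
   vertex 4.4 4.2 2.6
   vertex 3.7 4.0 1.0
   vertex 1.5 4.5 0.9
  endloop
 endfacet
 facet normal 0.852 0.321 -0.413
  outer loop
   vertex 4.4 4.2 2.6
   vertex 4.9 3.0 2.7
   vertex 3.7 4.0 1.0
  endloop
 endfacet
 facet normal 0.900 0.391 0.193
  outer loop
   vertex 4.6 2.8 4.5
   vertex 4.9 3.0 2.7
   vertex 4.4 4.2 2.6
  endloop
 endfacet
 facet normal 0.009 0.805 0.593
  outer loop
   vertex 4.6 2.8 4.5
   vertex 4.4 4.2 2.6
   vertex 1.2 3.5 3.6
  endloop
 endfacet
 facet normal 0.770 -0.635 0.058
  outer loop
   vertex 4.6 2.8 4.5
   vertex 2.9 0.4 0.8
   vertex 4.9 3.0 2.7
  endloop
 endfacet
 facet normal 0.620 -0.757 0.207
  outer loop
   vertex 4.6 2.8 4.5
   vertex 2.4 0.7 3.4
   vertex 2.9 0.4 0.8
  endloop
 endfacet
 facet normal -0.281 -0.143 0.949
  outer loop
   vertex 4.6 2.8 4.5
   vertex 1.2 3.5 3.6
   vertex 0.7 0.5 3.0
  endloop
 endfacet
 facet normal -0.186 -0.296 0.937
  outer loop
   vertex 4.6 2.8 4.5
   vertex 0.7 0.5 3.0
   vertex 2.4 0.7 3.4
  endloop
 endfacet
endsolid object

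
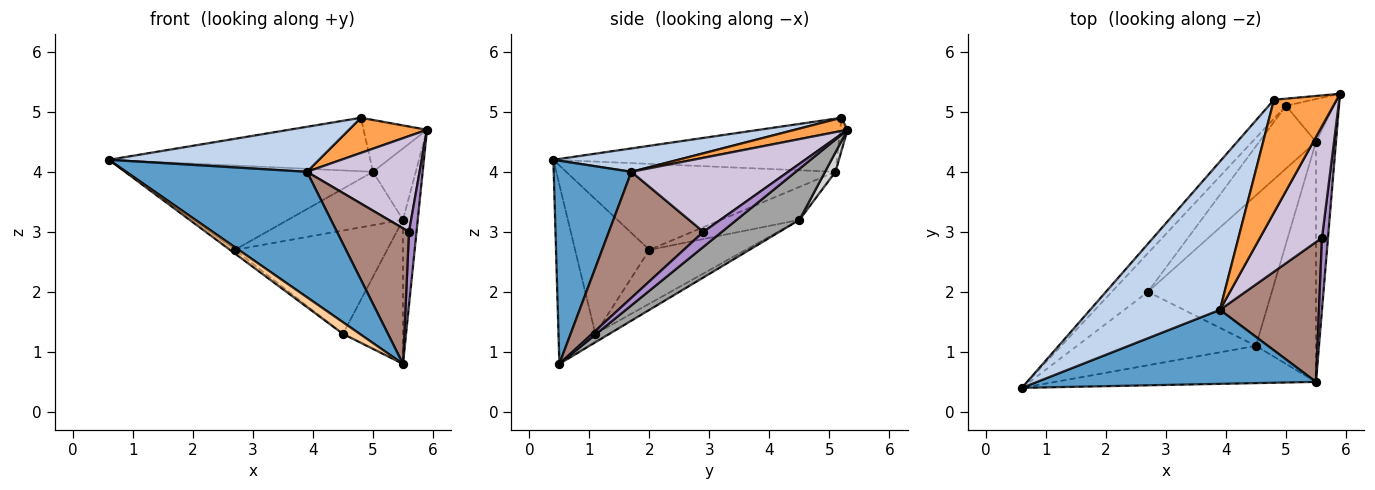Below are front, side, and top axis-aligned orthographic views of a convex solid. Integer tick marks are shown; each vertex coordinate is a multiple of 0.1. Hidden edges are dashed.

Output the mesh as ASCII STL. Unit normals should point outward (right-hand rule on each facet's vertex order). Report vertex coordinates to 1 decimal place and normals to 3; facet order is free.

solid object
 facet normal 0.347 -0.808 0.476
  outer loop
   vertex 3.9 1.7 4.0
   vertex 0.6 0.4 4.2
   vertex 5.5 0.5 0.8
  endloop
 endfacet
 facet normal 0.170 -0.286 0.943
  outer loop
   vertex 3.9 1.7 4.0
   vertex 4.8 5.2 4.9
   vertex 0.6 0.4 4.2
  endloop
 endfacet
 facet normal 0.197 -0.291 0.936
  outer loop
   vertex 3.9 1.7 4.0
   vertex 5.9 5.3 4.7
   vertex 4.8 5.2 4.9
  endloop
 endfacet
 facet normal -0.549 -0.249 -0.798
  outer loop
   vertex 4.5 1.1 1.3
   vertex 5.5 0.5 0.8
   vertex 0.6 0.4 4.2
  endloop
 endfacet
 facet normal -0.601 0.040 -0.798
  outer loop
   vertex 4.5 1.1 1.3
   vertex 0.6 0.4 4.2
   vertex 2.7 2.0 2.7
  endloop
 endfacet
 facet normal -0.715 0.659 -0.232
  outer loop
   vertex 5.0 5.1 4.0
   vertex 0.6 0.4 4.2
   vertex 4.8 5.2 4.9
  endloop
 endfacet
 facet normal -0.704 0.646 -0.296
  outer loop
   vertex 5.0 5.1 4.0
   vertex 2.7 2.0 2.7
   vertex 0.6 0.4 4.2
  endloop
 endfacet
 facet normal -0.114 0.984 -0.135
  outer loop
   vertex 5.0 5.1 4.0
   vertex 4.8 5.2 4.9
   vertex 5.9 5.3 4.7
  endloop
 endfacet
 facet normal 0.868 -0.355 0.347
  outer loop
   vertex 5.6 2.9 3.0
   vertex 5.5 0.5 0.8
   vertex 5.9 5.3 4.7
  endloop
 endfacet
 facet normal 0.671 -0.482 0.563
  outer loop
   vertex 5.6 2.9 3.0
   vertex 5.9 5.3 4.7
   vertex 3.9 1.7 4.0
  endloop
 endfacet
 facet normal 0.675 -0.514 0.530
  outer loop
   vertex 5.6 2.9 3.0
   vertex 3.9 1.7 4.0
   vertex 5.5 0.5 0.8
  endloop
 endfacet
 facet normal -0.337 0.533 -0.776
  outer loop
   vertex 5.5 4.5 3.2
   vertex 4.5 1.1 1.3
   vertex 2.7 2.0 2.7
  endloop
 endfacet
 facet normal -0.404 0.592 -0.697
  outer loop
   vertex 5.5 4.5 3.2
   vertex 2.7 2.0 2.7
   vertex 5.0 5.1 4.0
  endloop
 endfacet
 facet normal -0.119 0.511 -0.851
  outer loop
   vertex 5.5 4.5 3.2
   vertex 5.5 0.5 0.8
   vertex 4.5 1.1 1.3
  endloop
 endfacet
 facet normal 0.909 0.214 -0.357
  outer loop
   vertex 5.5 4.5 3.2
   vertex 5.9 5.3 4.7
   vertex 5.5 0.5 0.8
  endloop
 endfacet
 facet normal 0.204 0.840 -0.503
  outer loop
   vertex 5.5 4.5 3.2
   vertex 5.0 5.1 4.0
   vertex 5.9 5.3 4.7
  endloop
 endfacet
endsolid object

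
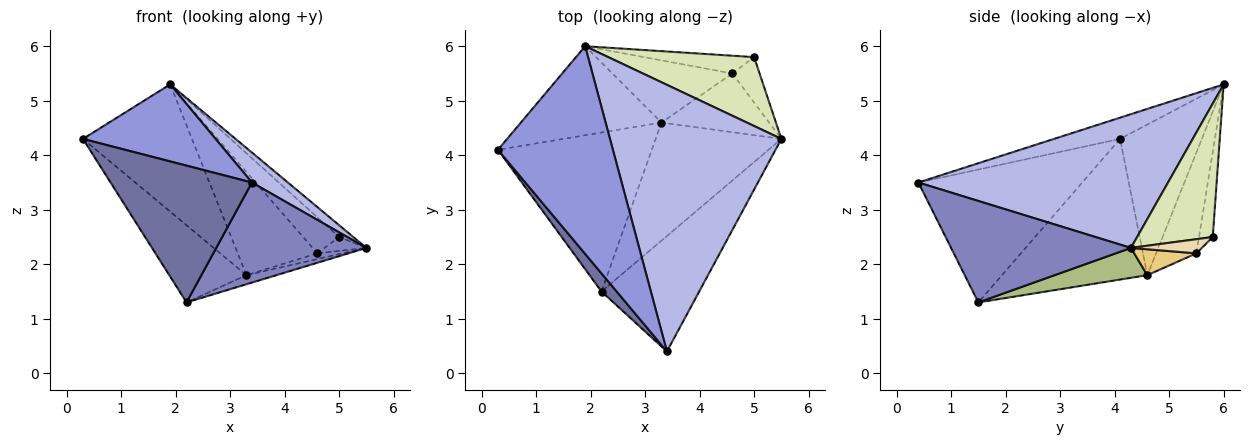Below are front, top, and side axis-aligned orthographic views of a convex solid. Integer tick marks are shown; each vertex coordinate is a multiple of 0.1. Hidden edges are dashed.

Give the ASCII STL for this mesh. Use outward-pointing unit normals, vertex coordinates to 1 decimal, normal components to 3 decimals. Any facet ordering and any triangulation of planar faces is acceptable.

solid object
 facet normal -0.754 -0.651 0.086
  outer loop
   vertex 2.2 1.5 1.3
   vertex 3.4 0.4 3.5
   vertex 0.3 4.1 4.3
  endloop
 endfacet
 facet normal 0.617 -0.515 -0.594
  outer loop
   vertex 2.2 1.5 1.3
   vertex 5.5 4.3 2.3
   vertex 3.4 0.4 3.5
  endloop
 endfacet
 facet normal -0.171 -0.343 0.924
  outer loop
   vertex 1.9 6.0 5.3
   vertex 0.3 4.1 4.3
   vertex 3.4 0.4 3.5
  endloop
 endfacet
 facet normal 0.613 -0.088 0.785
  outer loop
   vertex 1.9 6.0 5.3
   vertex 3.4 0.4 3.5
   vertex 5.5 4.3 2.3
  endloop
 endfacet
 facet normal -0.635 0.337 -0.695
  outer loop
   vertex 3.3 4.6 1.8
   vertex 2.2 1.5 1.3
   vertex 0.3 4.1 4.3
  endloop
 endfacet
 facet normal 0.231 0.075 -0.970
  outer loop
   vertex 3.3 4.6 1.8
   vertex 5.5 4.3 2.3
   vertex 2.2 1.5 1.3
  endloop
 endfacet
 facet normal -0.524 0.698 -0.489
  outer loop
   vertex 3.3 4.6 1.8
   vertex 0.3 4.1 4.3
   vertex 1.9 6.0 5.3
  endloop
 endfacet
 facet normal 0.669 0.126 0.732
  outer loop
   vertex 5.0 5.8 2.5
   vertex 1.9 6.0 5.3
   vertex 5.5 4.3 2.3
  endloop
 endfacet
 facet normal -0.398 0.786 -0.474
  outer loop
   vertex 4.6 5.5 2.2
   vertex 3.3 4.6 1.8
   vertex 1.9 6.0 5.3
  endloop
 endfacet
 facet normal -0.323 0.849 -0.418
  outer loop
   vertex 4.6 5.5 2.2
   vertex 1.9 6.0 5.3
   vertex 5.0 5.8 2.5
  endloop
 endfacet
 facet normal 0.233 0.094 -0.968
  outer loop
   vertex 4.6 5.5 2.2
   vertex 5.5 4.3 2.3
   vertex 3.3 4.6 1.8
  endloop
 endfacet
 facet normal 0.445 0.263 -0.856
  outer loop
   vertex 4.6 5.5 2.2
   vertex 5.0 5.8 2.5
   vertex 5.5 4.3 2.3
  endloop
 endfacet
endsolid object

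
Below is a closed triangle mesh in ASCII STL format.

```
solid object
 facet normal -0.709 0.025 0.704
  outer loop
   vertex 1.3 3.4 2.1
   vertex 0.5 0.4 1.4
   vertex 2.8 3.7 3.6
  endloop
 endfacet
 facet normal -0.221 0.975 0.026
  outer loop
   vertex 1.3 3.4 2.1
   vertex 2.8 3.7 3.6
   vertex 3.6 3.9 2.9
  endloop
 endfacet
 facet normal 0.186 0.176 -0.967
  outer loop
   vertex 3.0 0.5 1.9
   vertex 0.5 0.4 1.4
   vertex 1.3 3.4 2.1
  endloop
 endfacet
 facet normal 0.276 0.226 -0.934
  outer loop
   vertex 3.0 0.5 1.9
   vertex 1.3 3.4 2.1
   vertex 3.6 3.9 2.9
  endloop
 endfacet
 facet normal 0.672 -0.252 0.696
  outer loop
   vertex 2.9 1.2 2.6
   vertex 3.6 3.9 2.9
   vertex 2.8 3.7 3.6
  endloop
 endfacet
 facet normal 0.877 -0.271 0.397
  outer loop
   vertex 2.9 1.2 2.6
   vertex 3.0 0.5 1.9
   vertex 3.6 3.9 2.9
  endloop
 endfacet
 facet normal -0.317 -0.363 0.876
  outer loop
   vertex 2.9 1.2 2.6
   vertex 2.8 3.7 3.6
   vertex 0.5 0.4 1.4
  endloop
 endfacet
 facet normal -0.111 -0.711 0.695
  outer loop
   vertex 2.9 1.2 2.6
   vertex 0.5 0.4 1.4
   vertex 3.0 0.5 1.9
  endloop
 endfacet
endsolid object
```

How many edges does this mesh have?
12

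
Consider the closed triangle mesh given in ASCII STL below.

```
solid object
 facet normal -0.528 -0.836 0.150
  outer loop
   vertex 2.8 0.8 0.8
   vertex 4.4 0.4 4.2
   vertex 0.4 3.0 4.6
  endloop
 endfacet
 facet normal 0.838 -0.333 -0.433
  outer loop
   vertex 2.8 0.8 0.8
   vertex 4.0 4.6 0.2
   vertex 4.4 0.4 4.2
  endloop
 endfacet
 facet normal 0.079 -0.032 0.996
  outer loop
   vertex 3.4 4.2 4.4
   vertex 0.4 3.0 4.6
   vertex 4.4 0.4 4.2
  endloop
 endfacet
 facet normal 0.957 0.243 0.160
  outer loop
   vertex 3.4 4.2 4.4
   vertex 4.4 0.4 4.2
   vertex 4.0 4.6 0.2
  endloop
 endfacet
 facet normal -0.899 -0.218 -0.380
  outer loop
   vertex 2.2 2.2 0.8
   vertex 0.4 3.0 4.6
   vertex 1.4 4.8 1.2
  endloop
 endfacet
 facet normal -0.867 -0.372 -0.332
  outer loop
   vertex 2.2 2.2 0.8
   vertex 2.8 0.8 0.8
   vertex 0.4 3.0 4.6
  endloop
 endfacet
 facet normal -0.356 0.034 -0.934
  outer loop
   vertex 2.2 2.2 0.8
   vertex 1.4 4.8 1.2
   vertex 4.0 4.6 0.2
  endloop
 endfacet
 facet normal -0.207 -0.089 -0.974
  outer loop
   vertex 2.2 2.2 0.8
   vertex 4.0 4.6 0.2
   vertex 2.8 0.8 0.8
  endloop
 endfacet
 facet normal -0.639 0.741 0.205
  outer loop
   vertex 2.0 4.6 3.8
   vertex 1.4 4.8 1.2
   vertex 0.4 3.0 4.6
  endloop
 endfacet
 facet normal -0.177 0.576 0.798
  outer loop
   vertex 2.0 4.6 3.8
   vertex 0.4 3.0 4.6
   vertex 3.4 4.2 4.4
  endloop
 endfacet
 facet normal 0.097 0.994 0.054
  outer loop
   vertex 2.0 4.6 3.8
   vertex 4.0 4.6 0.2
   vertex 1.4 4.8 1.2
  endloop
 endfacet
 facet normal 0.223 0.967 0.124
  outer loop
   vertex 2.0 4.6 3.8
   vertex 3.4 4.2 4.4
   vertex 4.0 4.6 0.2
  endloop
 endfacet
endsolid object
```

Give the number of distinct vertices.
8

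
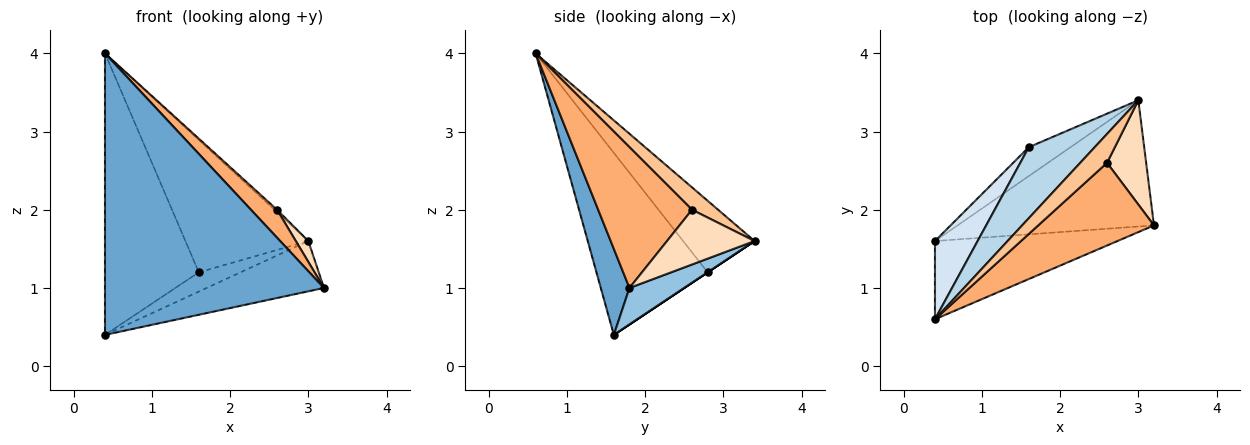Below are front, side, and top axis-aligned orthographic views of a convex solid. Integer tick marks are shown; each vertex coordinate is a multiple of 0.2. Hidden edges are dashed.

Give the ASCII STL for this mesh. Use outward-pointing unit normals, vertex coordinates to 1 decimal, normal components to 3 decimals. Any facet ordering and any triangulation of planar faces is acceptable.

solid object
 facet normal 0.125 -0.956 -0.266
  outer loop
   vertex 0.4 1.6 0.4
   vertex 3.2 1.8 1.0
   vertex 0.4 0.6 4.0
  endloop
 endfacet
 facet normal 0.170 0.365 -0.915
  outer loop
   vertex 0.4 1.6 0.4
   vertex 3.0 3.4 1.6
   vertex 3.2 1.8 1.0
  endloop
 endfacet
 facet normal -0.456 0.784 0.421
  outer loop
   vertex 1.6 2.8 1.2
   vertex 0.4 0.6 4.0
   vertex 3.0 3.4 1.6
  endloop
 endfacet
 facet normal -0.752 0.635 0.176
  outer loop
   vertex 1.6 2.8 1.2
   vertex 0.4 1.6 0.4
   vertex 0.4 0.6 4.0
  endloop
 endfacet
 facet normal 0.000 0.555 -0.832
  outer loop
   vertex 1.6 2.8 1.2
   vertex 3.0 3.4 1.6
   vertex 0.4 1.6 0.4
  endloop
 endfacet
 facet normal 0.755 -0.210 0.621
  outer loop
   vertex 2.6 2.6 2.0
   vertex 0.4 0.6 4.0
   vertex 3.2 1.8 1.0
  endloop
 endfacet
 facet normal 0.639 0.064 0.767
  outer loop
   vertex 2.6 2.6 2.0
   vertex 3.0 3.4 1.6
   vertex 0.4 0.6 4.0
  endloop
 endfacet
 facet normal 0.808 -0.115 0.577
  outer loop
   vertex 2.6 2.6 2.0
   vertex 3.2 1.8 1.0
   vertex 3.0 3.4 1.6
  endloop
 endfacet
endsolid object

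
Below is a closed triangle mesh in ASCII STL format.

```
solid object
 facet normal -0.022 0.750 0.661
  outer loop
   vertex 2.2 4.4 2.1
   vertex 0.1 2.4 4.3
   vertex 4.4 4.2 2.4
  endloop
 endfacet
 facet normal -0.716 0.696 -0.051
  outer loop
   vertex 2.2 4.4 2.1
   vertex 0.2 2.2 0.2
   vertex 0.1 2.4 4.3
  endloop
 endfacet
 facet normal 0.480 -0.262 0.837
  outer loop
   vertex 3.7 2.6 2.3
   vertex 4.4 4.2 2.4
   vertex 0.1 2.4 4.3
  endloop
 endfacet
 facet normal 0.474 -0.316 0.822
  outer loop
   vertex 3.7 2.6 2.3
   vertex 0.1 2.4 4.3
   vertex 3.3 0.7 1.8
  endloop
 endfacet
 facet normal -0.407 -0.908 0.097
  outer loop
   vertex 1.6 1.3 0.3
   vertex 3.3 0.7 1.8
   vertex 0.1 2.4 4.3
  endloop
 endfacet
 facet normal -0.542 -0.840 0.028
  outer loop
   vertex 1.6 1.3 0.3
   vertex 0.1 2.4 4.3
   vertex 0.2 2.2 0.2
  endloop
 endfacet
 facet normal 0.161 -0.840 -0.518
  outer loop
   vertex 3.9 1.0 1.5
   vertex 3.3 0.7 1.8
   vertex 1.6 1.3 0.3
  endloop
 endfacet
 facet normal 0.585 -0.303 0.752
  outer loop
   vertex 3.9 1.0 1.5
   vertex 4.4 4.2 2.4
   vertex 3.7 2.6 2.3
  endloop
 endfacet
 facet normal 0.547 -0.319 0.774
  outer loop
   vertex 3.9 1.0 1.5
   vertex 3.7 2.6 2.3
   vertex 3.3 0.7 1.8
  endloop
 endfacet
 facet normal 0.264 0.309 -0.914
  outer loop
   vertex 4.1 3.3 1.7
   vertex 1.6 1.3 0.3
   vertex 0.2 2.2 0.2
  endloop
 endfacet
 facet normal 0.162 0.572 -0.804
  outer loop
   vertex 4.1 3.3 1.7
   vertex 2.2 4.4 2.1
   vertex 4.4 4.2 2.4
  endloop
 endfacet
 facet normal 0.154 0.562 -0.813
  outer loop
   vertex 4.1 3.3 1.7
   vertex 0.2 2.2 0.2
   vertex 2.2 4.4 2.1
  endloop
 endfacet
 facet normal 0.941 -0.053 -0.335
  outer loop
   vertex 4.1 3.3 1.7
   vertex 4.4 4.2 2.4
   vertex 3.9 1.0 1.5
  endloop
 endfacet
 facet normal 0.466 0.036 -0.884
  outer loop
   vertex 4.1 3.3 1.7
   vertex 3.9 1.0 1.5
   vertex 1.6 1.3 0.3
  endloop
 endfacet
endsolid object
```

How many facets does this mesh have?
14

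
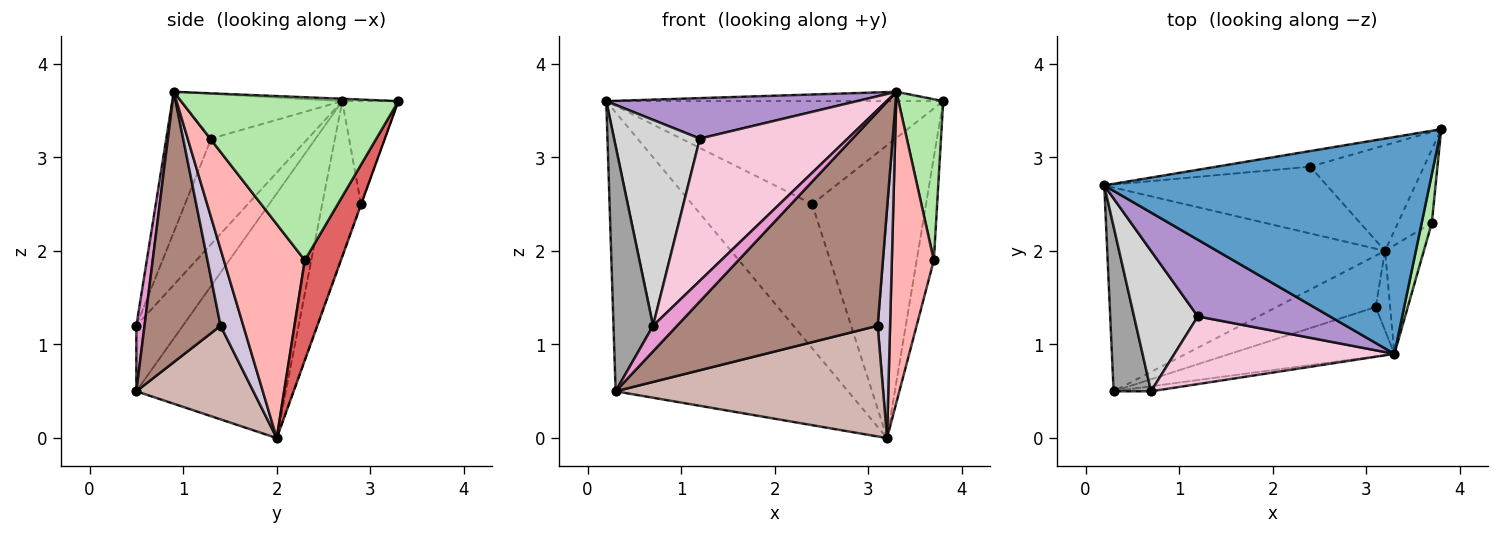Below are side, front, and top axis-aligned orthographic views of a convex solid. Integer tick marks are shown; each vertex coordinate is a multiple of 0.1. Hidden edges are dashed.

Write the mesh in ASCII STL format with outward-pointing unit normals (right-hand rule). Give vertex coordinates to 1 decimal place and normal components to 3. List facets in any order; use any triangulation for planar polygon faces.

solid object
 facet normal -0.007 0.043 0.999
  outer loop
   vertex 3.3 0.9 3.7
   vertex 3.8 3.3 3.6
   vertex 0.2 2.7 3.6
  endloop
 endfacet
 facet normal -0.461 0.717 -0.523
  outer loop
   vertex 0.3 0.5 0.5
   vertex 0.2 2.7 3.6
   vertex 3.2 2.0 0.0
  endloop
 endfacet
 facet normal -0.163 0.976 -0.148
  outer loop
   vertex 2.4 2.9 2.5
   vertex 0.2 2.7 3.6
   vertex 3.8 3.3 3.6
  endloop
 endfacet
 facet normal -0.281 0.871 -0.403
  outer loop
   vertex 2.4 2.9 2.5
   vertex 3.2 2.0 0.0
   vertex 0.2 2.7 3.6
  endloop
 endfacet
 facet normal -0.002 0.941 -0.339
  outer loop
   vertex 2.4 2.9 2.5
   vertex 3.8 3.3 3.6
   vertex 3.2 2.0 0.0
  endloop
 endfacet
 facet normal 0.978 -0.201 0.061
  outer loop
   vertex 3.7 2.3 1.9
   vertex 3.8 3.3 3.6
   vertex 3.3 0.9 3.7
  endloop
 endfacet
 facet normal 0.864 0.410 -0.292
  outer loop
   vertex 3.7 2.3 1.9
   vertex 3.2 2.0 0.0
   vertex 3.8 3.3 3.6
  endloop
 endfacet
 facet normal 0.876 -0.455 -0.159
  outer loop
   vertex 3.7 2.3 1.9
   vertex 3.3 0.9 3.7
   vertex 3.2 2.0 0.0
  endloop
 endfacet
 facet normal -0.287 -0.447 0.847
  outer loop
   vertex 1.2 1.3 3.2
   vertex 3.3 0.9 3.7
   vertex 0.2 2.7 3.6
  endloop
 endfacet
 facet normal 0.866 -0.472 -0.164
  outer loop
   vertex 3.1 1.4 1.2
   vertex 3.2 2.0 0.0
   vertex 3.3 0.9 3.7
  endloop
 endfacet
 facet normal 0.346 -0.914 -0.211
  outer loop
   vertex 3.1 1.4 1.2
   vertex 3.3 0.9 3.7
   vertex 0.3 0.5 0.5
  endloop
 endfacet
 facet normal 0.369 -0.843 -0.391
  outer loop
   vertex 3.1 1.4 1.2
   vertex 0.3 0.5 0.5
   vertex 3.2 2.0 0.0
  endloop
 endfacet
 facet normal 0.318 -0.931 -0.182
  outer loop
   vertex 0.7 0.5 1.2
   vertex 0.3 0.5 0.5
   vertex 3.3 0.9 3.7
  endloop
 endfacet
 facet normal -0.265 -0.871 0.414
  outer loop
   vertex 0.7 0.5 1.2
   vertex 3.3 0.9 3.7
   vertex 1.2 1.3 3.2
  endloop
 endfacet
 facet normal -0.698 -0.594 0.399
  outer loop
   vertex 0.7 0.5 1.2
   vertex 0.2 2.7 3.6
   vertex 0.3 0.5 0.5
  endloop
 endfacet
 facet normal -0.682 -0.605 0.412
  outer loop
   vertex 0.7 0.5 1.2
   vertex 1.2 1.3 3.2
   vertex 0.2 2.7 3.6
  endloop
 endfacet
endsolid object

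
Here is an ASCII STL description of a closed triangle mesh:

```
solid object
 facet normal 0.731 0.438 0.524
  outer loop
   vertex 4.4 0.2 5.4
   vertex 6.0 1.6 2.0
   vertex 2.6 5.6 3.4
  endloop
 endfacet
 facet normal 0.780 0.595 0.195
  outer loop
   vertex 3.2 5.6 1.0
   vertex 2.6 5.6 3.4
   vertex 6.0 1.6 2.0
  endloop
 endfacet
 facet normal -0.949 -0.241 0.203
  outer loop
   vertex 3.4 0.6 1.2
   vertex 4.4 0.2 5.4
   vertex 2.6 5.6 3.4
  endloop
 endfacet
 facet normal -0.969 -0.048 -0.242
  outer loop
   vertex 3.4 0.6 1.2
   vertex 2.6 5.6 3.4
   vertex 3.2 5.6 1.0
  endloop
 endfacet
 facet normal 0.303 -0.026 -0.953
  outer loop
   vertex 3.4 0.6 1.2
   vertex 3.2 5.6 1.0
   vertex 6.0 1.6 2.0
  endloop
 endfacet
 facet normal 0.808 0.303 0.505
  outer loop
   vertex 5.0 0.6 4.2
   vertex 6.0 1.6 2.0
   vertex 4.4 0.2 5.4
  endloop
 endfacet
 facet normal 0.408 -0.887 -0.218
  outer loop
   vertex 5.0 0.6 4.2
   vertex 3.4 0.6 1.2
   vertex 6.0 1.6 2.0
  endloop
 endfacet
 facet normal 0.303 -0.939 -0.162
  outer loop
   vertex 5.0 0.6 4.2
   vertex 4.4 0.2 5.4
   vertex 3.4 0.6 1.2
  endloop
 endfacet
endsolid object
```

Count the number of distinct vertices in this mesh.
6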